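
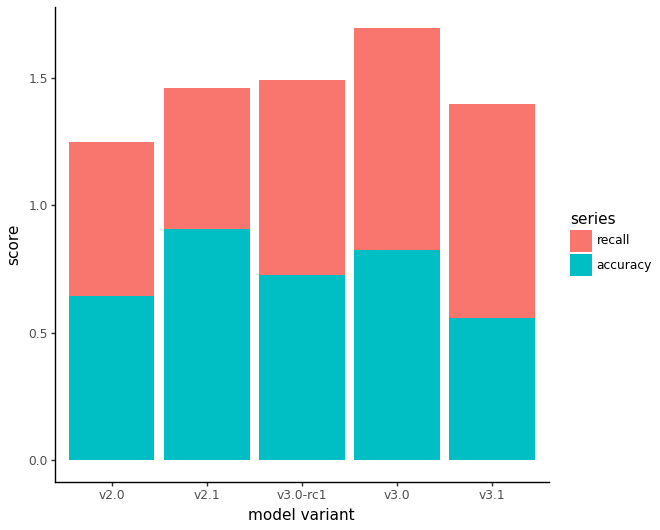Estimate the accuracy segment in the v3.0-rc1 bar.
accuracy top ≈ 0.8, bottom ≈ 0.0; segment ≈ 0.8.

≈ 0.8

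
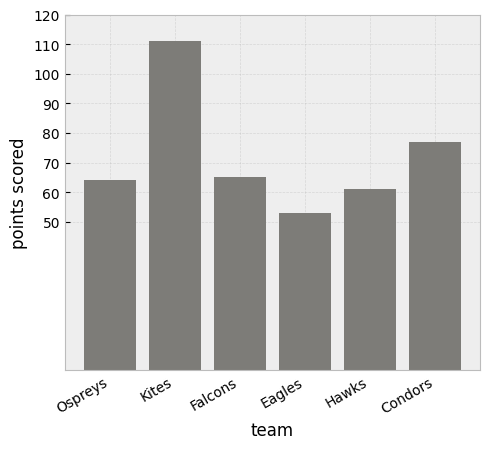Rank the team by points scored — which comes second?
Condors

Top 3: Kites ≈ 110, Condors ≈ 80, Falcons ≈ 60.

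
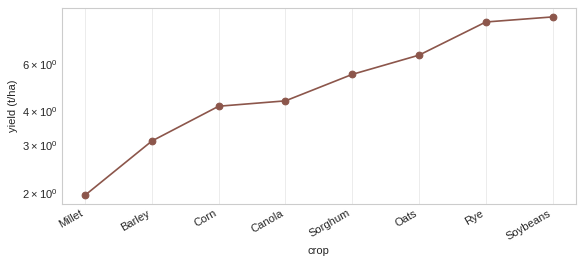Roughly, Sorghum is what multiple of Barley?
Sorghum ≈ 5, Barley ≈ 3; 5/3 ≈ 1.67.

≈ 1.67×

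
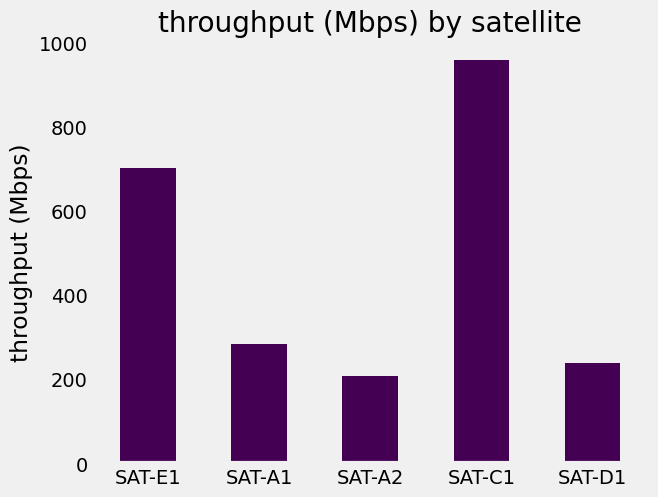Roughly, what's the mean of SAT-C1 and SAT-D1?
(1000 + 200) / 2 ≈ 600.

≈ 600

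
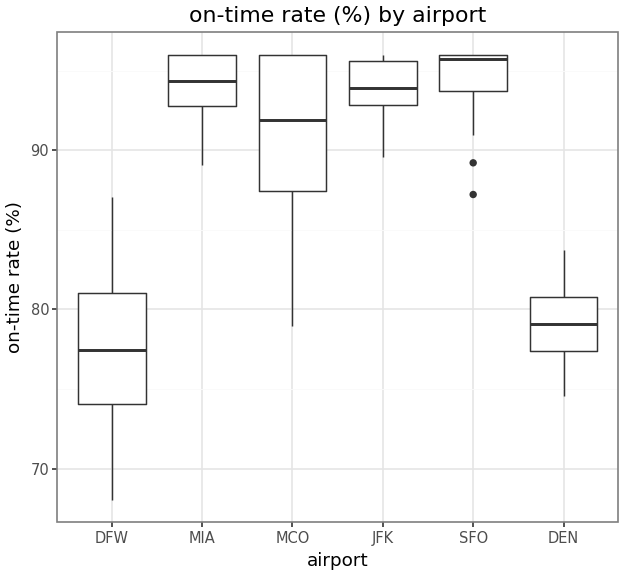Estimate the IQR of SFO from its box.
Q3 ≈ 96, Q1 ≈ 94; IQR ≈ 2.

≈ 2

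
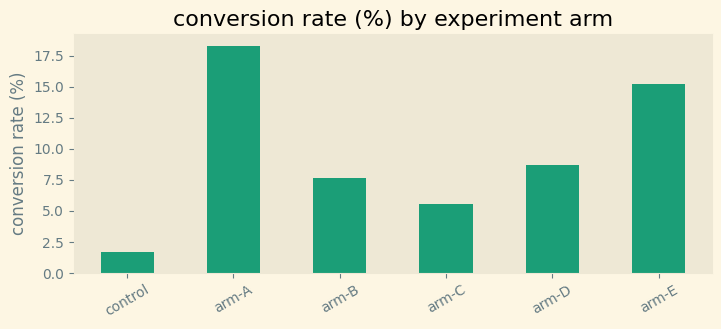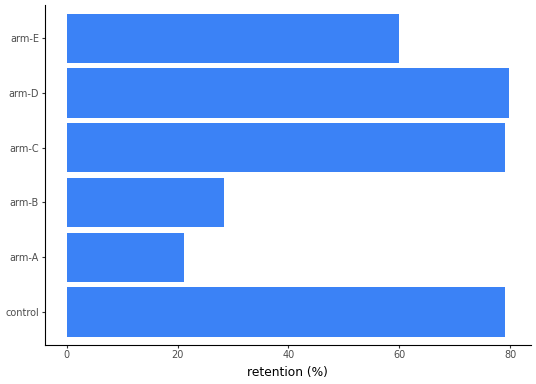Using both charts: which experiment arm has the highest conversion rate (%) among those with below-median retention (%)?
Chart 2 median retention (%) ≈ 70; below-median experiment arms: arm-A, arm-B, arm-E. Among those, arm-A has the highest conversion rate (%) (≈ 18).

arm-A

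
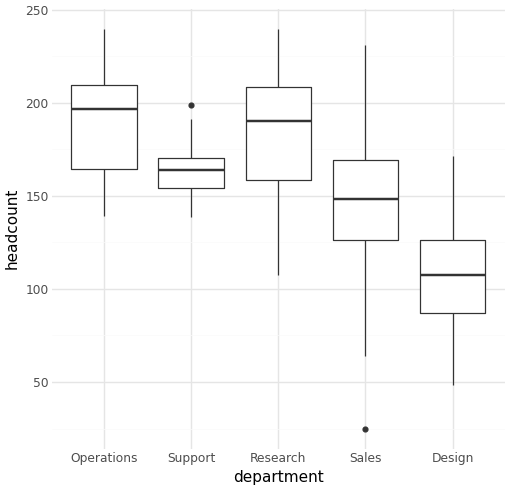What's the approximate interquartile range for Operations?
≈ 50

Q3 ≈ 210, Q1 ≈ 160; IQR ≈ 50.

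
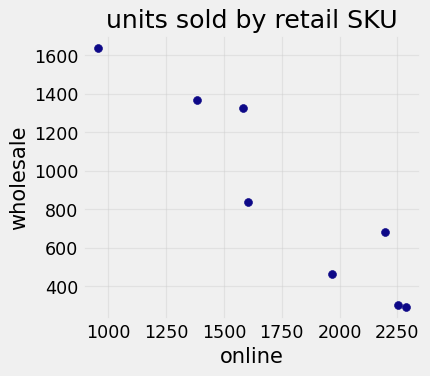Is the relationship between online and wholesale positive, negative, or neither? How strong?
negative, strong

Points are negatively correlated; strong (|r| ≈ 0.9).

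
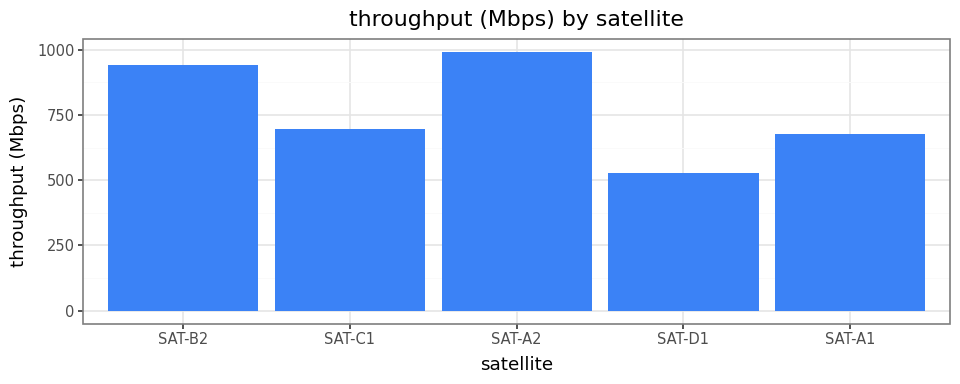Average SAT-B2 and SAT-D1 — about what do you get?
(900 + 500) / 2 ≈ 700.

≈ 700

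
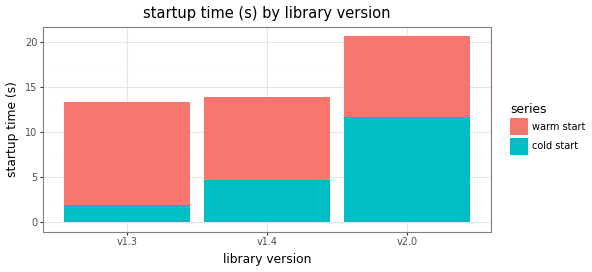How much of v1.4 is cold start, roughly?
cold start top ≈ 4, bottom ≈ 0; segment ≈ 4.

≈ 4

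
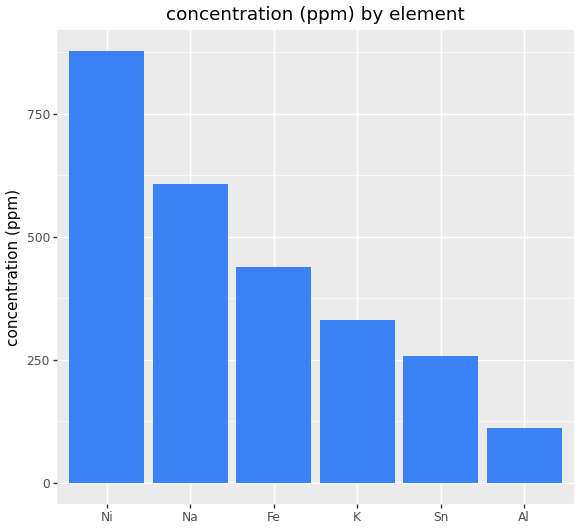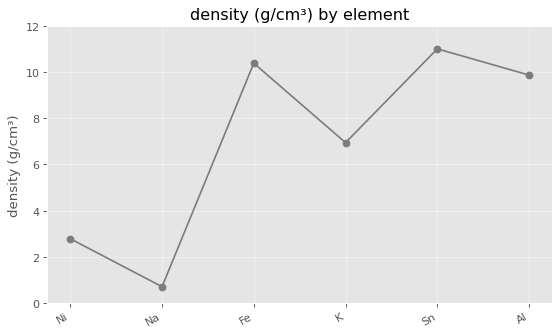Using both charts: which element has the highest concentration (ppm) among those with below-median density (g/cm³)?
Ni

Chart 2 median density (g/cm³) ≈ 8; below-median elements: Ni, Na, K. Among those, Ni has the highest concentration (ppm) (≈ 900).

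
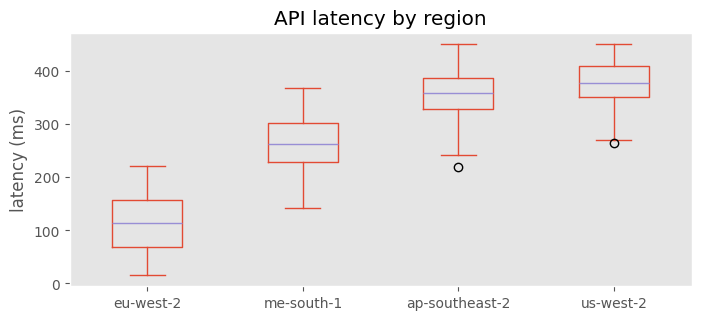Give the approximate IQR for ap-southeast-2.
≈ 50

Q3 ≈ 375, Q1 ≈ 325; IQR ≈ 50.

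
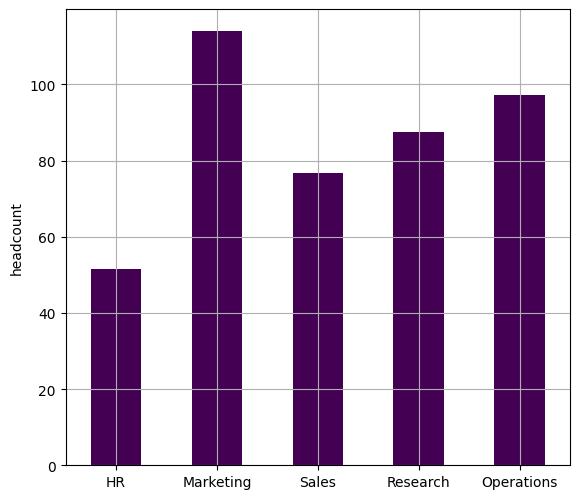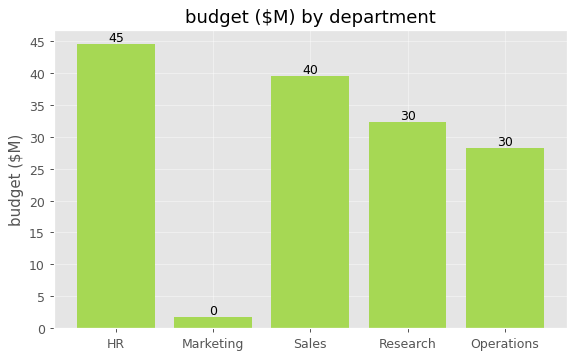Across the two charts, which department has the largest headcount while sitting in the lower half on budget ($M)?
Chart 2 median budget ($M) ≈ 30; below-median departments: Marketing, Operations. Among those, Marketing has the highest headcount (≈ 120).

Marketing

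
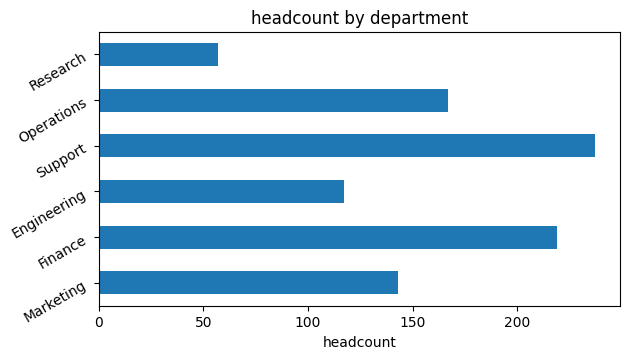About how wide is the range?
Max Support ≈ 240, min Research ≈ 60; range ≈ 180.

≈ 180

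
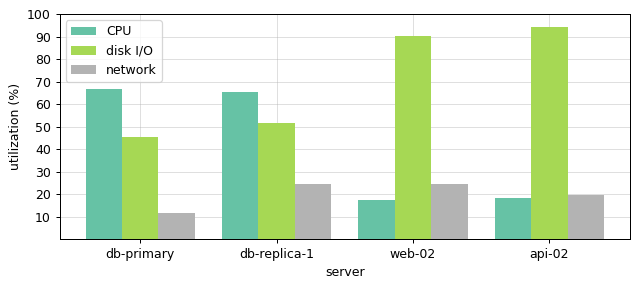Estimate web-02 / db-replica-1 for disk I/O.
≈ 1.8×

web-02 ≈ 90, db-replica-1 ≈ 50; 90/50 ≈ 1.8.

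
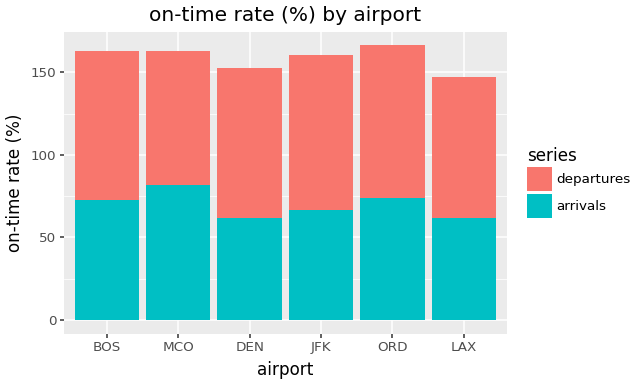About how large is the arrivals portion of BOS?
arrivals top ≈ 80, bottom ≈ 0; segment ≈ 80.

≈ 80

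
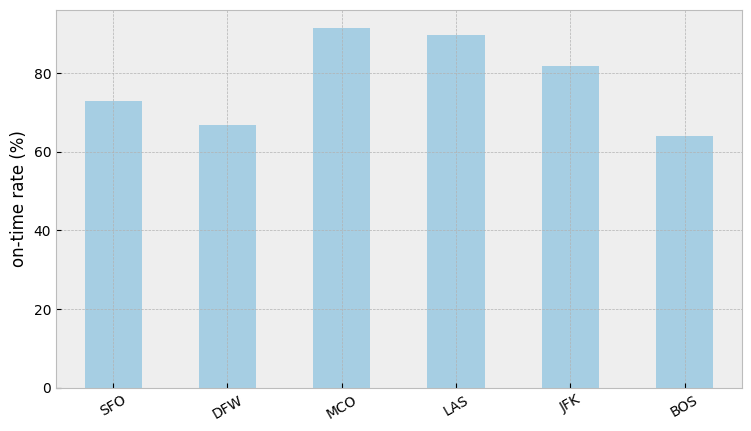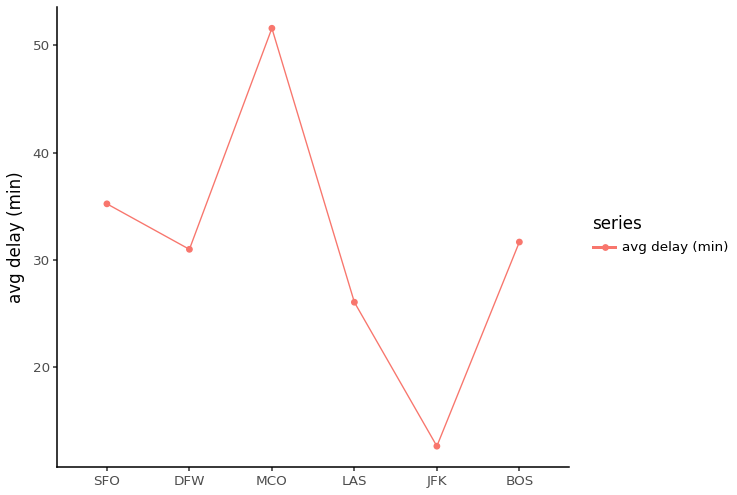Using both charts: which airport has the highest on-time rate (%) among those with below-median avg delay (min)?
Chart 2 median avg delay (min) ≈ 30; below-median airports: DFW, LAS, JFK. Among those, LAS has the highest on-time rate (%) (≈ 90).

LAS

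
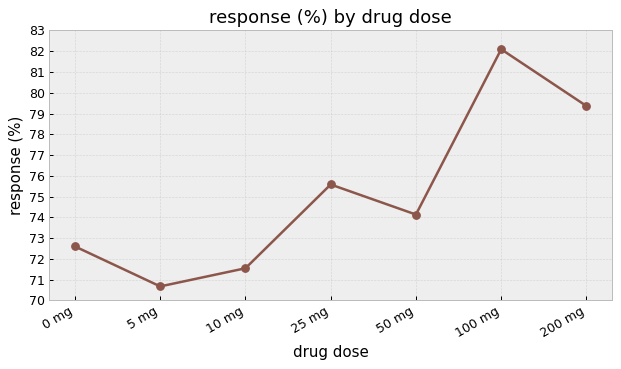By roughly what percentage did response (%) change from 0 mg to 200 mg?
≈ +8.2%

0 mg ≈ 73, 200 mg ≈ 79; (79 − 73) / 73 ≈ +8.2%.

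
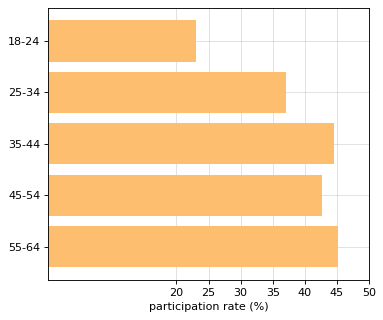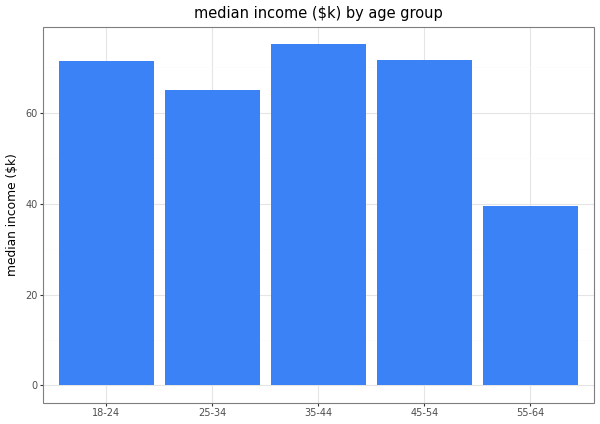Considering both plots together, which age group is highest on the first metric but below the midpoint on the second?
55-64

Chart 2 median median income ($k) ≈ 70; below-median age groups: 25-34, 55-64. Among those, 55-64 has the highest participation rate (%) (≈ 45).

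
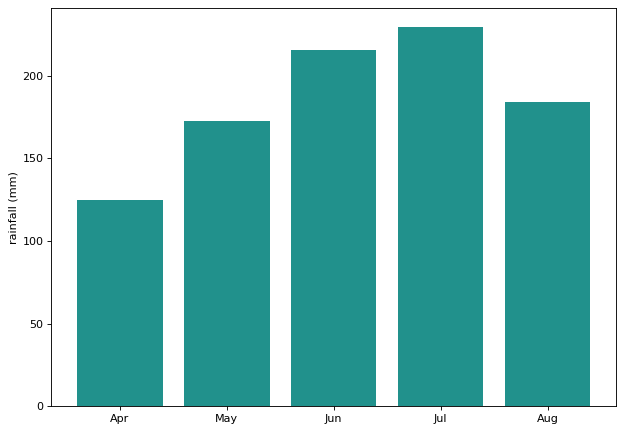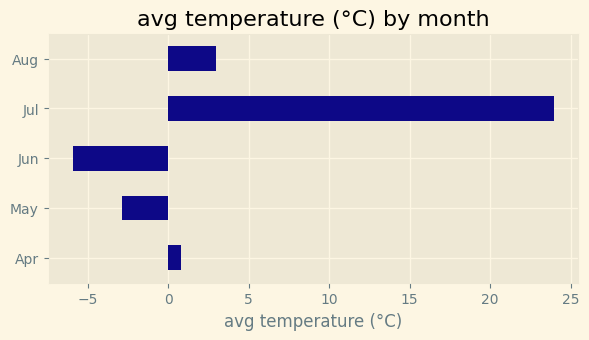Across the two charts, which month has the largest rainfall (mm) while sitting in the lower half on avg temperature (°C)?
Jun

Chart 2 median avg temperature (°C) ≈ 0; below-median months: May, Jun. Among those, Jun has the highest rainfall (mm) (≈ 225).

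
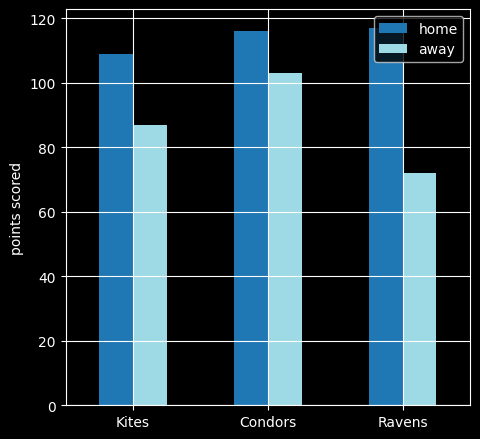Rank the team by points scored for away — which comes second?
Kites

Top 3 for away: Condors ≈ 100, Kites ≈ 90, Ravens ≈ 70.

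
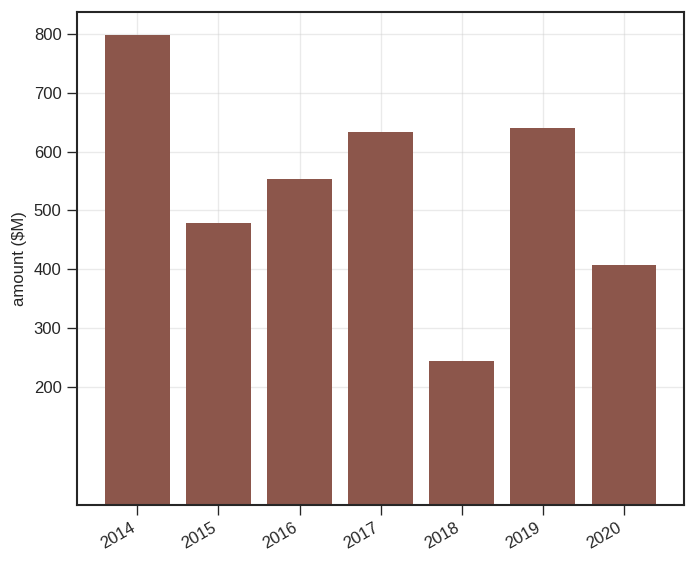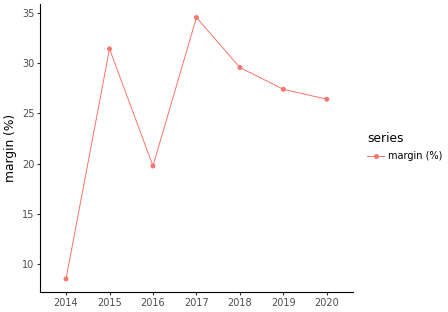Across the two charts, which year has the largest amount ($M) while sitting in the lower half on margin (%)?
2014

Chart 2 median margin (%) ≈ 25; below-median years: 2014, 2016, 2020. Among those, 2014 has the highest amount ($M) (≈ 800).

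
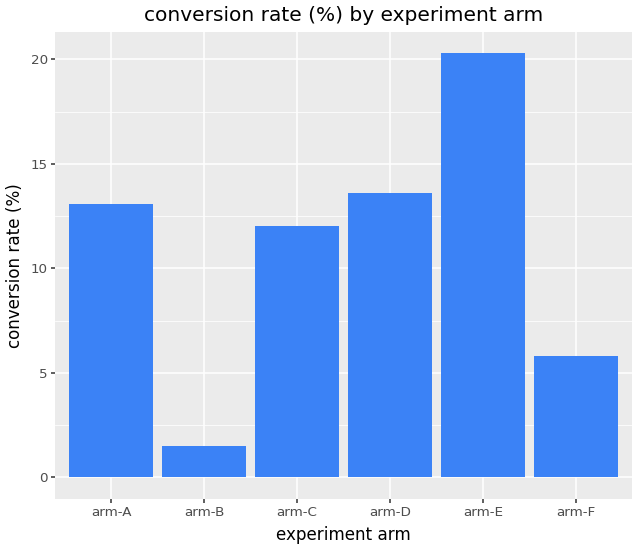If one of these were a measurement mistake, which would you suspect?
arm-B ≈ 2; the rest sit between ≈ 6 and ≈ 20.

arm-B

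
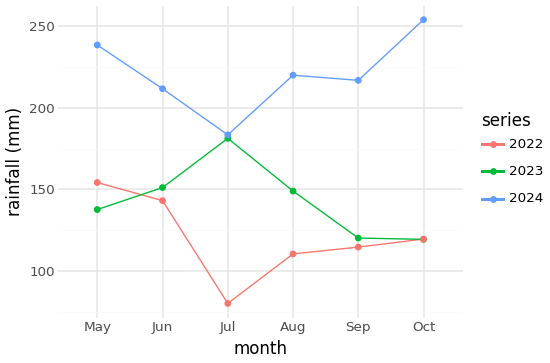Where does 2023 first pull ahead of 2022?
May: 2023 ≈ 140 vs 2022 ≈ 160 (not yet); Jun: 2023 ≈ 160 vs 2022 ≈ 140 (first crossover).

Jun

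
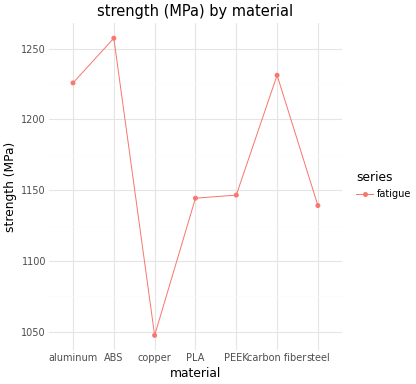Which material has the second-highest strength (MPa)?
Top 3: ABS ≈ 1260, carbon fiber ≈ 1240, aluminum ≈ 1220.

carbon fiber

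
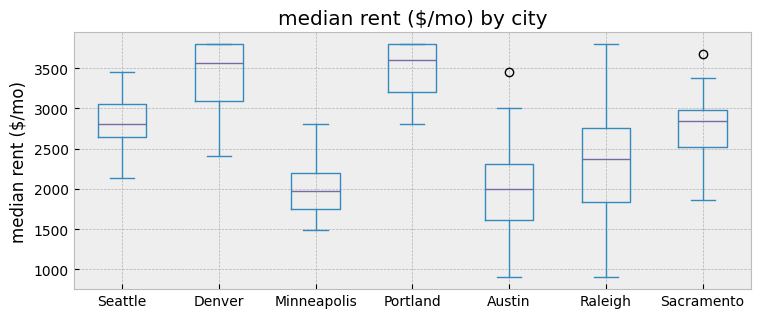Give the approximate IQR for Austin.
≈ 800

Q3 ≈ 2400, Q1 ≈ 1600; IQR ≈ 800.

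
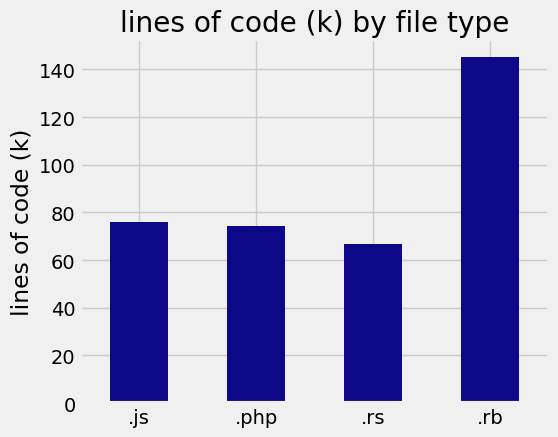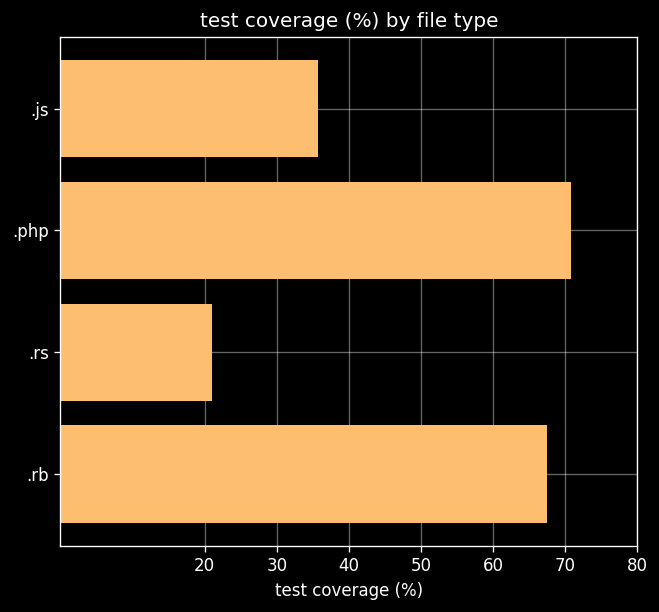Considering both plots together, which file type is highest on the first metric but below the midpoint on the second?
Chart 2 median test coverage (%) ≈ 50; below-median file types: .js, .rs. Among those, .js has the highest lines of code (k) (≈ 80).

.js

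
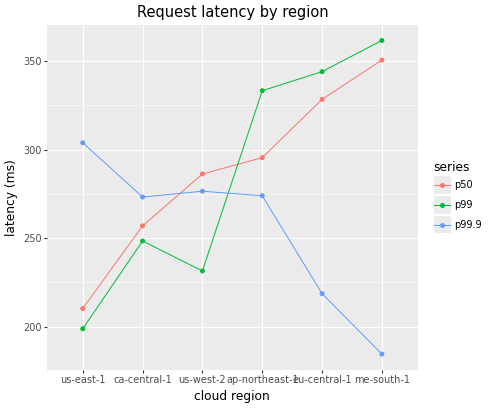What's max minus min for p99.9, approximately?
≈ 120

Max us-east-1 ≈ 300, min me-south-1 ≈ 180; range ≈ 120.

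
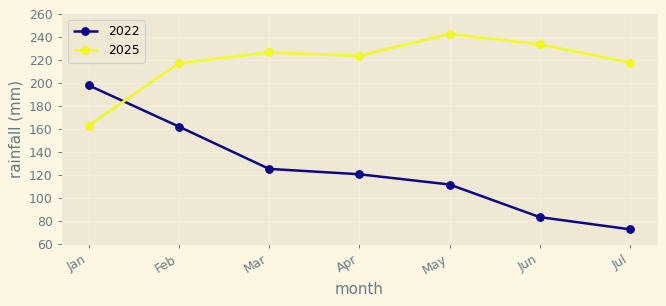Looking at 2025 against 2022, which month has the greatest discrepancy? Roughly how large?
Jun, ≈ 160 mm

Jun: 2025 ≈ 240, 2022 ≈ 80 → gap ≈ 160. Next-largest (Jul) is only ≈ 140.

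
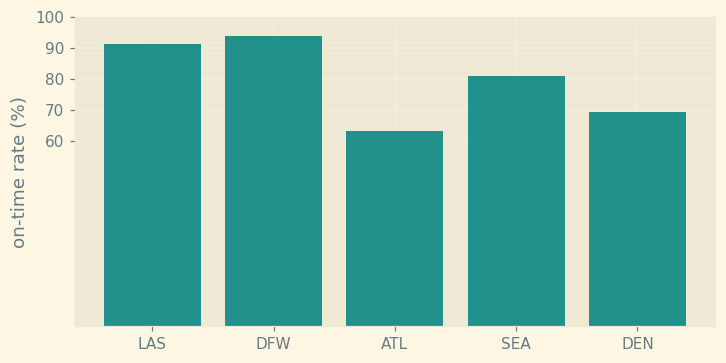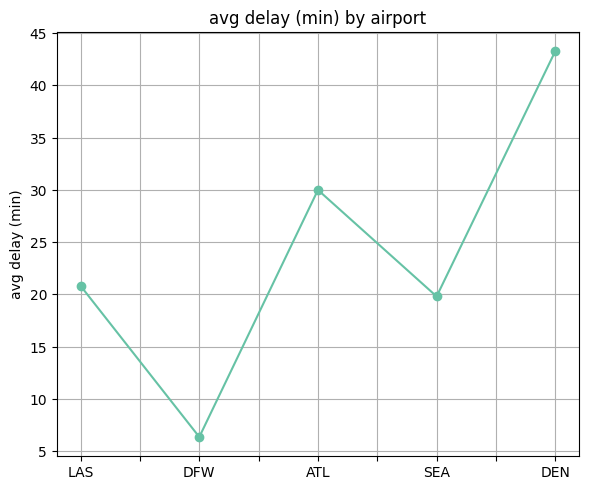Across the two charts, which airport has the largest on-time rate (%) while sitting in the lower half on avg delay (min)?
Chart 2 median avg delay (min) ≈ 20; below-median airports: DFW, SEA. Among those, DFW has the highest on-time rate (%) (≈ 90).

DFW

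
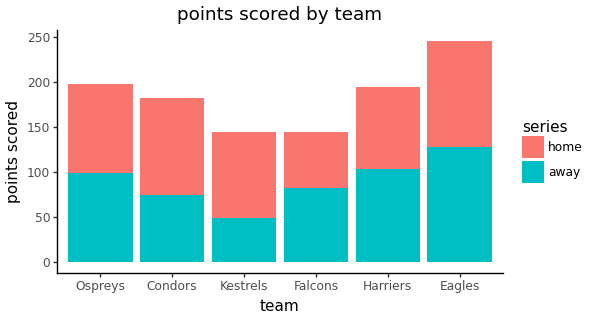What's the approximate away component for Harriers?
≈ 100

away top ≈ 100, bottom ≈ 0; segment ≈ 100.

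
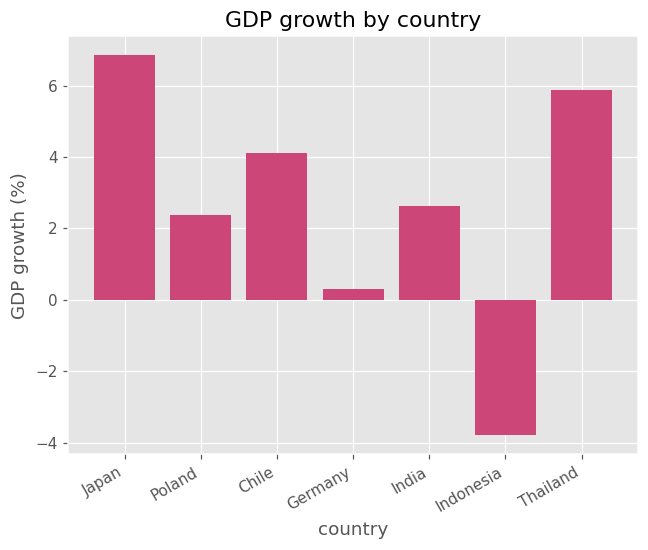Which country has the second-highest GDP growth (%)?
Thailand

Top 3: Japan ≈ 7, Thailand ≈ 6, Chile ≈ 4.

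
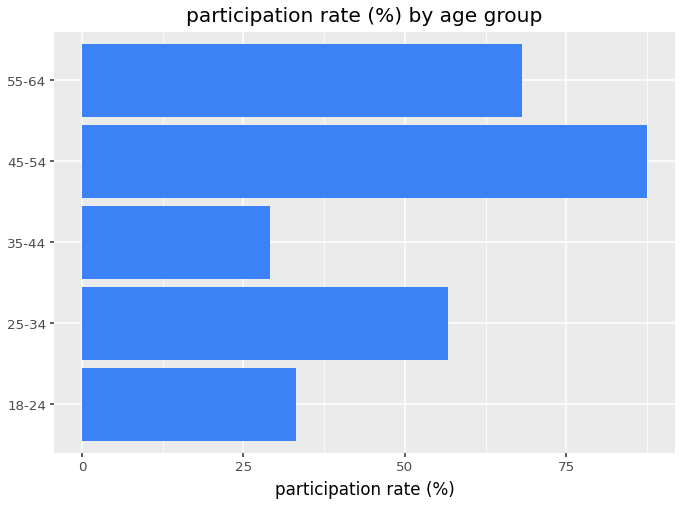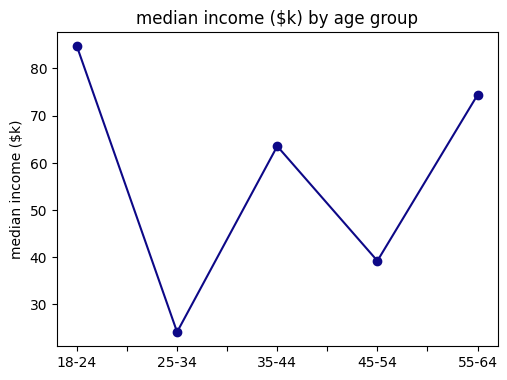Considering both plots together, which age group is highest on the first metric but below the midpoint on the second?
45-54

Chart 2 median median income ($k) ≈ 60; below-median age groups: 25-34, 45-54. Among those, 45-54 has the highest participation rate (%) (≈ 90).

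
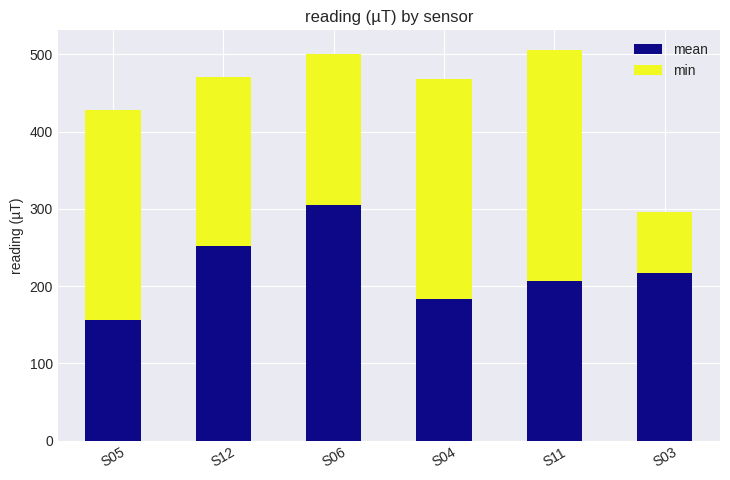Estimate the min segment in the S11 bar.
min top ≈ 500, bottom ≈ 200; segment ≈ 300.

≈ 300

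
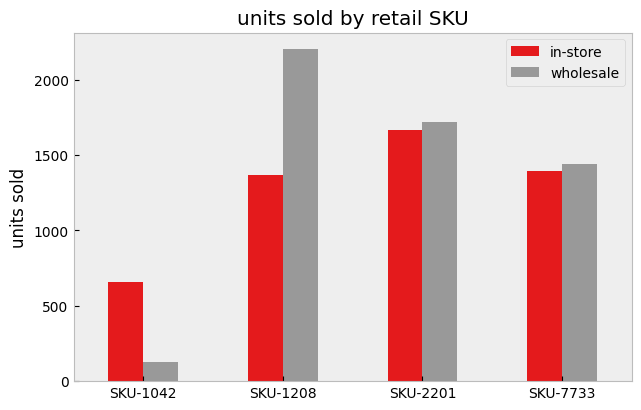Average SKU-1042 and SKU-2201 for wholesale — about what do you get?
≈ 1000

(200 + 1800) / 2 ≈ 1000.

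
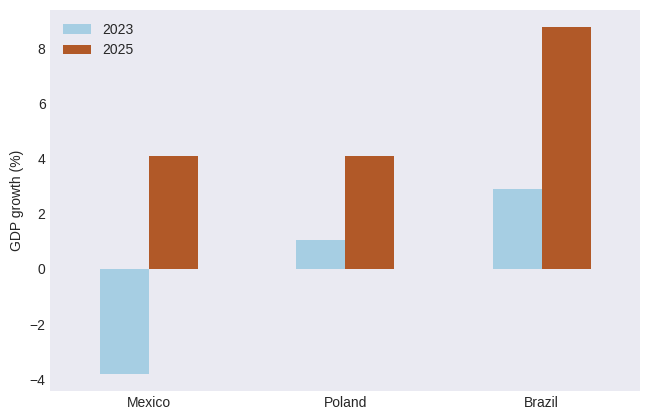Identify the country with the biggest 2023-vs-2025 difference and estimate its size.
Mexico: 2023 ≈ -4, 2025 ≈ 4 → gap ≈ 8. Next-largest (Brazil) is only ≈ 6.

Mexico, ≈ 8 %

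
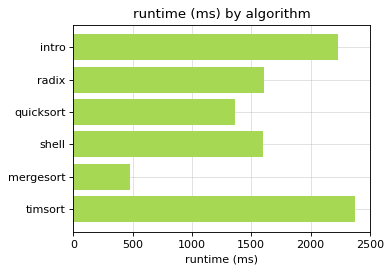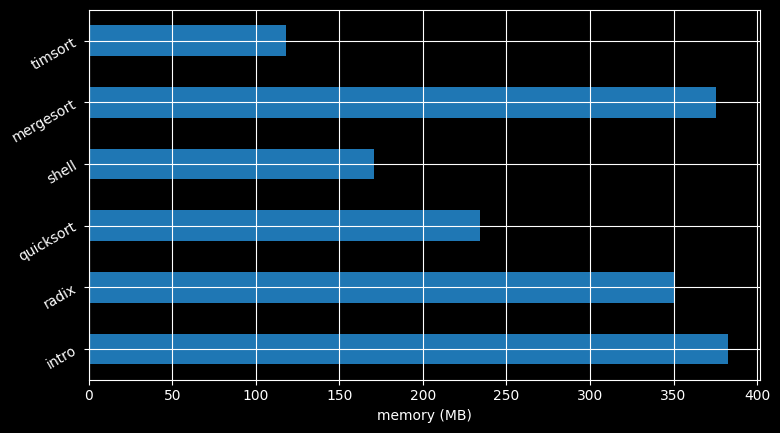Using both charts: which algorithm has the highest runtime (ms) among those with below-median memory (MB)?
Chart 2 median memory (MB) ≈ 300; below-median algorithms: quicksort, shell, timsort. Among those, timsort has the highest runtime (ms) (≈ 2500).

timsort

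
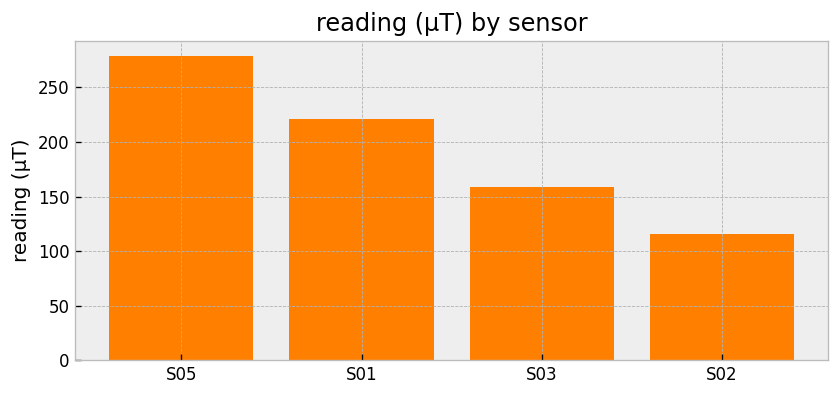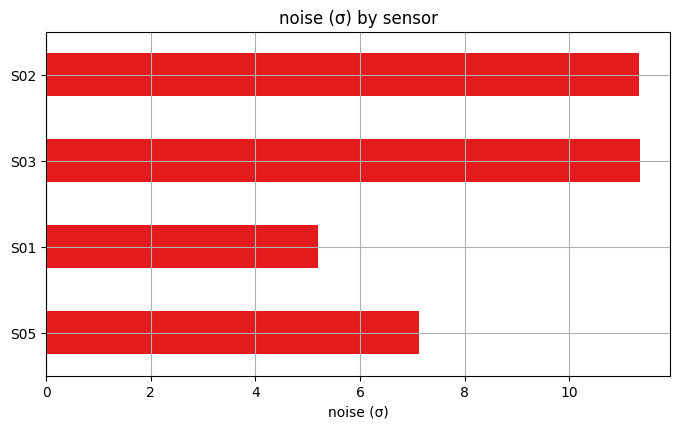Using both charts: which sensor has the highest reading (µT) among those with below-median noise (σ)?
Chart 2 median noise (σ) ≈ 10; below-median sensors: S05, S01. Among those, S05 has the highest reading (µT) (≈ 300).

S05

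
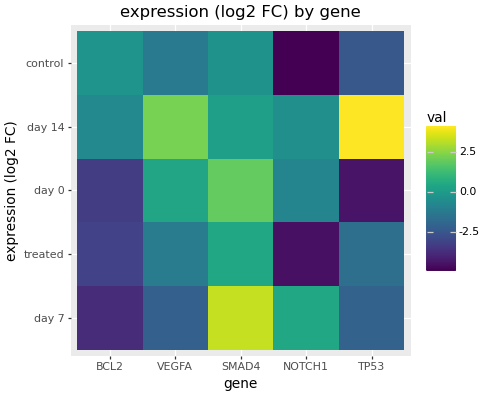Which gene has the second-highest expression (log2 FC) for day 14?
VEGFA

Top 3 for day 14: TP53 ≈ 4, VEGFA ≈ 2, SMAD4 ≈ 0.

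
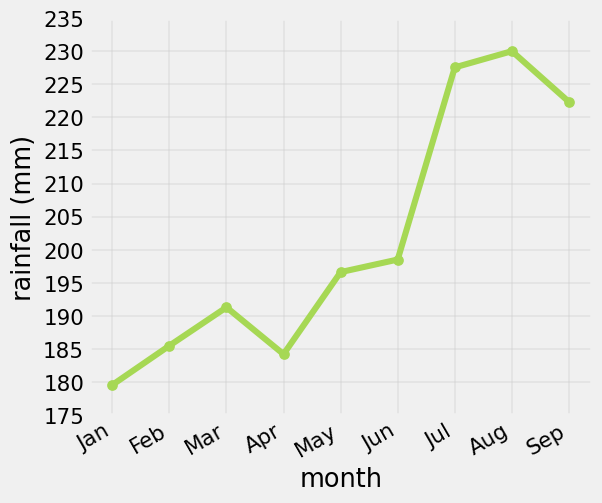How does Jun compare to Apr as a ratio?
≈ 1.08×

Jun ≈ 200, Apr ≈ 185; 200/185 ≈ 1.08.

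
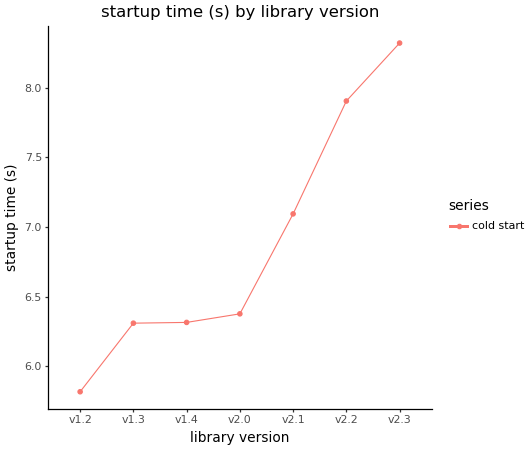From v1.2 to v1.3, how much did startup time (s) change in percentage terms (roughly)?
v1.2 ≈ 6.0, v1.3 ≈ 6.5; (6.5 − 6.0) / 6.0 ≈ +8.3%.

≈ +8.3%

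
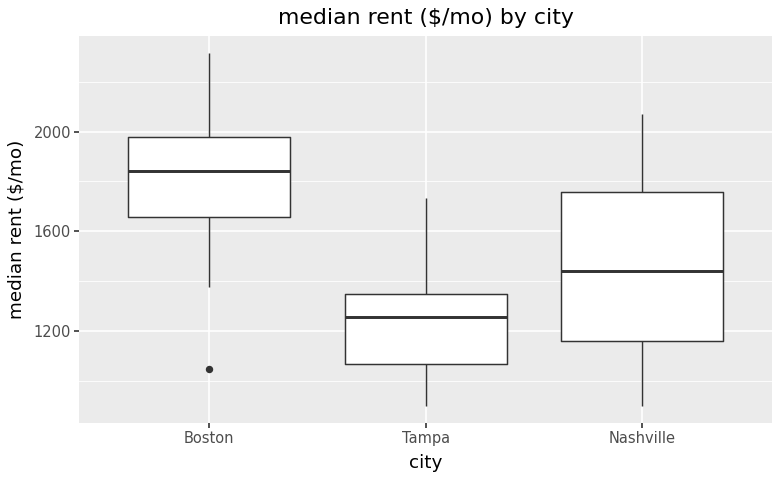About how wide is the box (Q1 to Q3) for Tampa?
≈ 300

Q3 ≈ 1350, Q1 ≈ 1050; IQR ≈ 300.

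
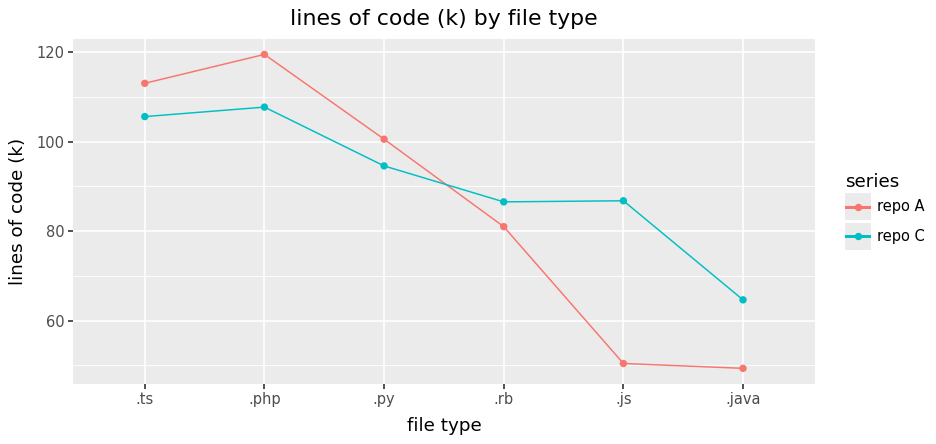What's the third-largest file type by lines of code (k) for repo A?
.py

Top 4 for repo A: .php ≈ 120, .ts ≈ 110, .py ≈ 100, .rb ≈ 80.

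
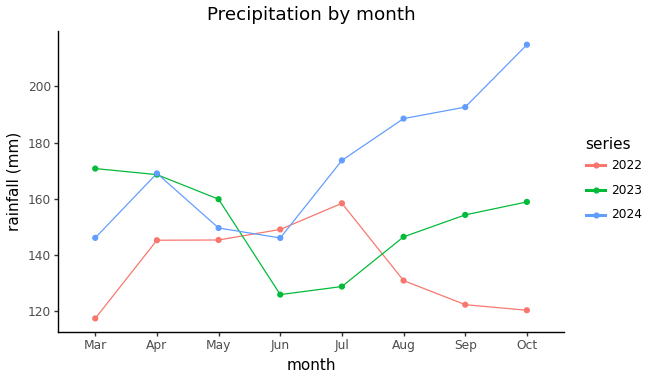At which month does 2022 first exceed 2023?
Jun

May: 2022 ≈ 150 vs 2023 ≈ 160 (not yet); Jun: 2022 ≈ 150 vs 2023 ≈ 130 (first crossover).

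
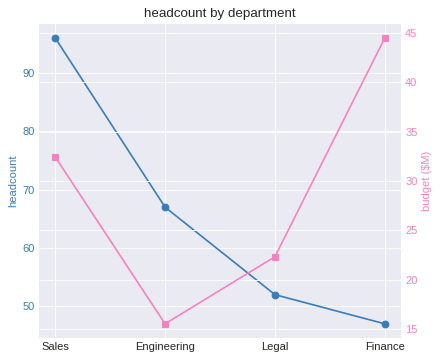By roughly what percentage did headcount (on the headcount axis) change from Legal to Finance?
≈ -10%

Legal ≈ 50, Finance ≈ 45; (45 − 50) / 50 ≈ -10%.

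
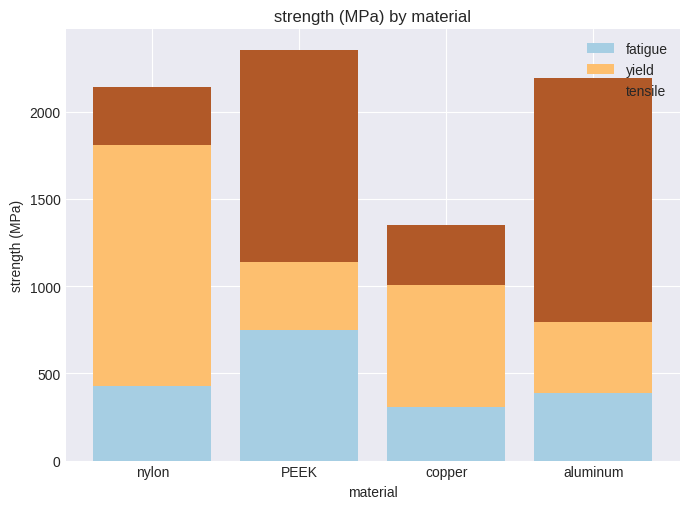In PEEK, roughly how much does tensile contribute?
≈ 1200

tensile top ≈ 2400, bottom ≈ 1200; segment ≈ 1200.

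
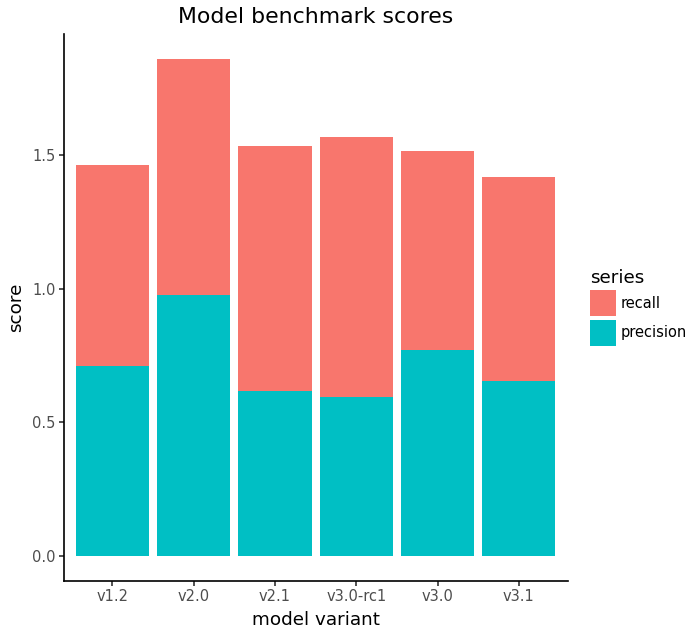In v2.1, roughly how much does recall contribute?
≈ 1.0

recall top ≈ 1.6, bottom ≈ 0.6; segment ≈ 1.0.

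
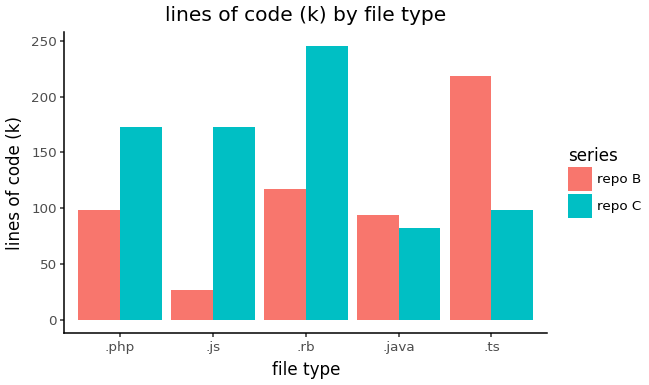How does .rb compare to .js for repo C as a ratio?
.rb ≈ 250, .js ≈ 175; 250/175 ≈ 1.43.

≈ 1.43×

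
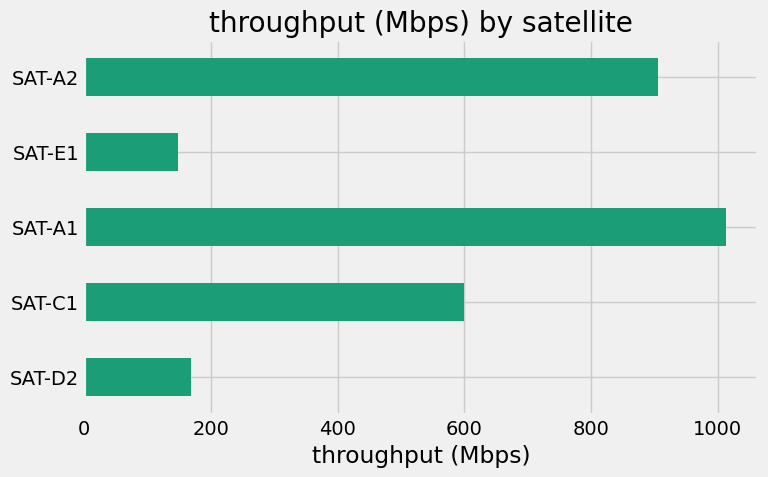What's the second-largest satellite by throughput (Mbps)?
SAT-A2

Top 3: SAT-A1 ≈ 1000, SAT-A2 ≈ 900, SAT-C1 ≈ 600.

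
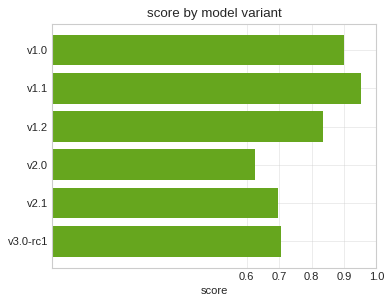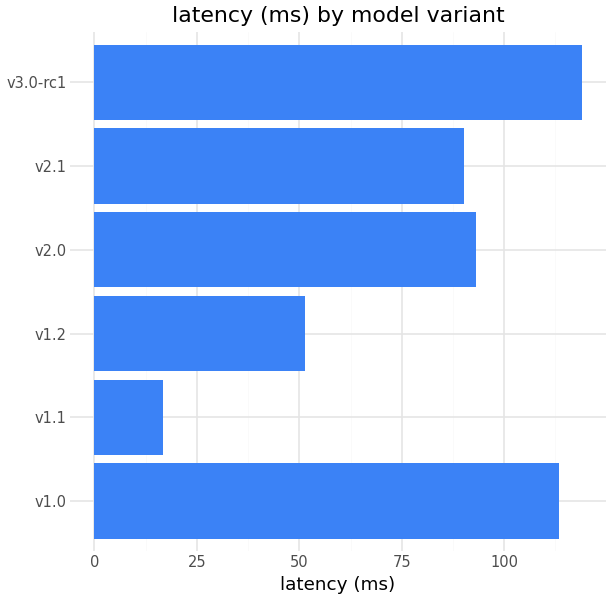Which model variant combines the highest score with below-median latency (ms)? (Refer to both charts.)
v1.1

Chart 2 median latency (ms) ≈ 100; below-median model variants: v1.1, v1.2, v2.1. Among those, v1.1 has the highest score (≈ 1).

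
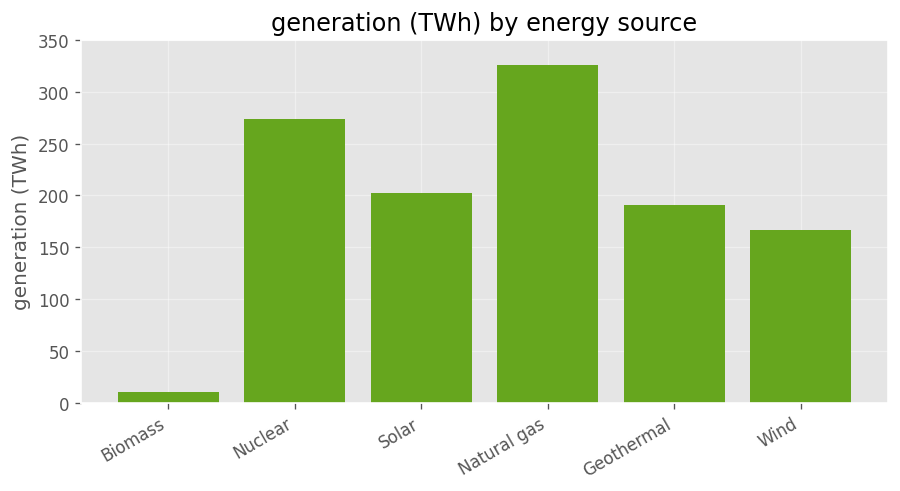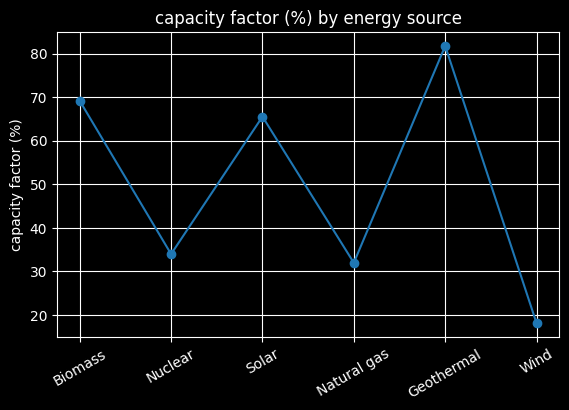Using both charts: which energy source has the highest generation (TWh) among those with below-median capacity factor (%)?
Natural gas

Chart 2 median capacity factor (%) ≈ 50; below-median energy sources: Nuclear, Natural gas, Wind. Among those, Natural gas has the highest generation (TWh) (≈ 350).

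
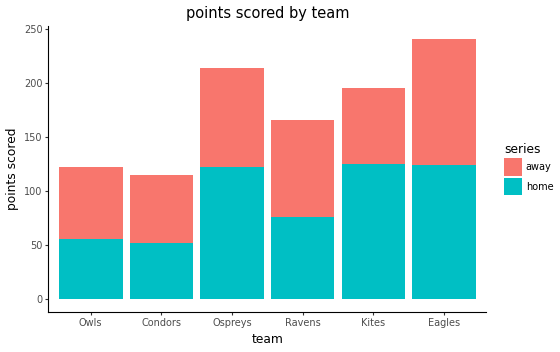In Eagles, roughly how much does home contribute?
home top ≈ 125, bottom ≈ 0; segment ≈ 125.

≈ 125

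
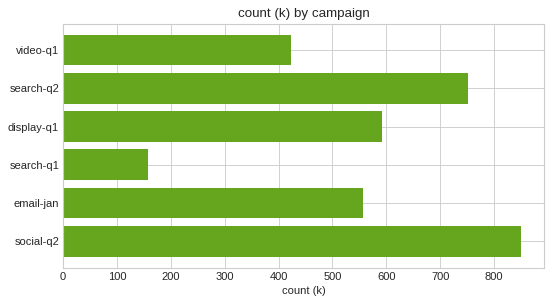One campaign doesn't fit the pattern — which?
search-q1

search-q1 ≈ 200; the rest sit between ≈ 400 and ≈ 800.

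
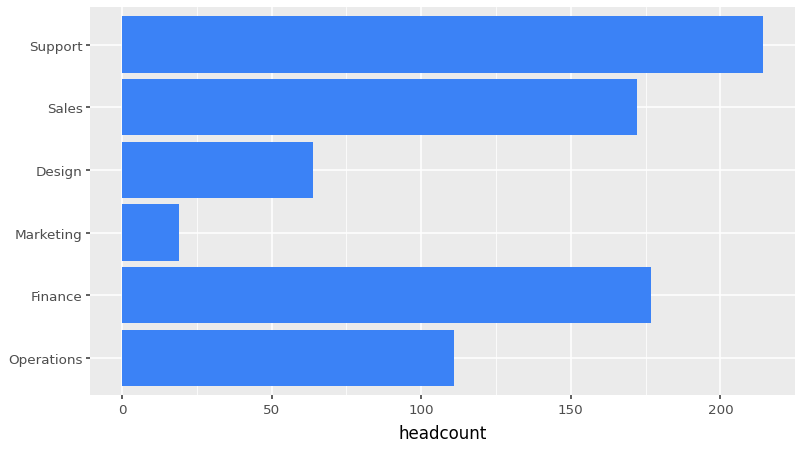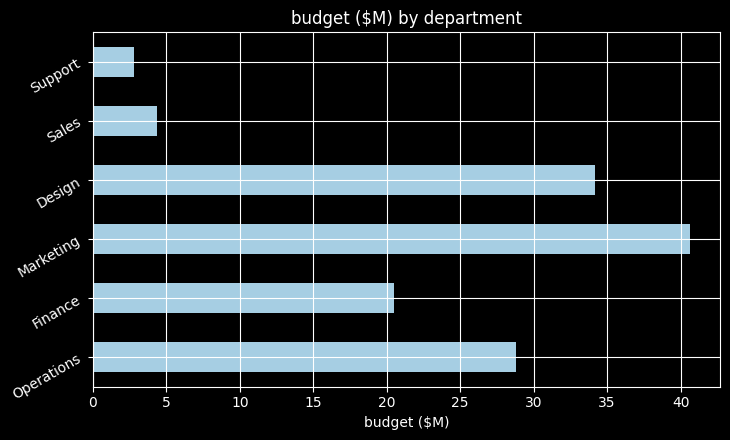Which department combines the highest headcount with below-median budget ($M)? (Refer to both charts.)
Support

Chart 2 median budget ($M) ≈ 25; below-median departments: Finance, Sales, Support. Among those, Support has the highest headcount (≈ 220).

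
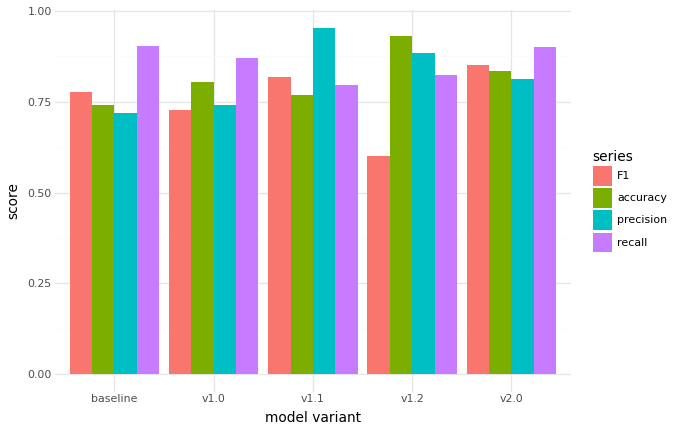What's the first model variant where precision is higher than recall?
v1.0: precision ≈ 0.7 vs recall ≈ 0.9 (not yet); v1.1: precision ≈ 1.0 vs recall ≈ 0.8 (first crossover).

v1.1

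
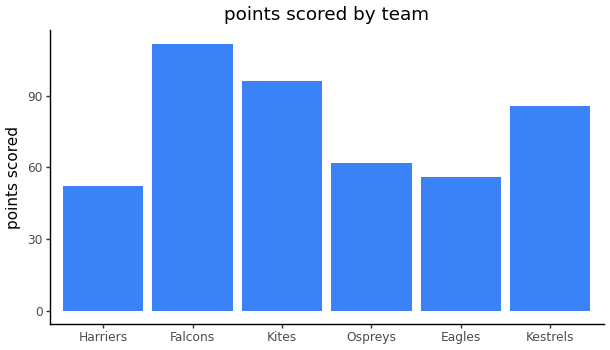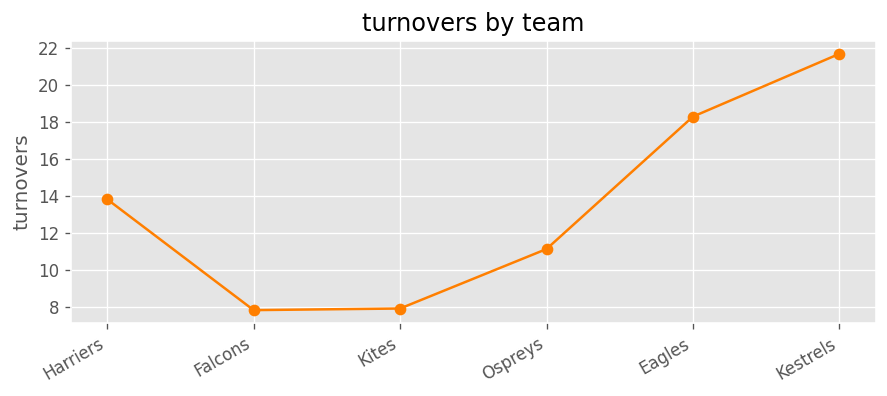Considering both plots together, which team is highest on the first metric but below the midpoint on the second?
Chart 2 median turnovers ≈ 12; below-median teams: Falcons, Kites, Ospreys. Among those, Falcons has the highest points scored (≈ 120).

Falcons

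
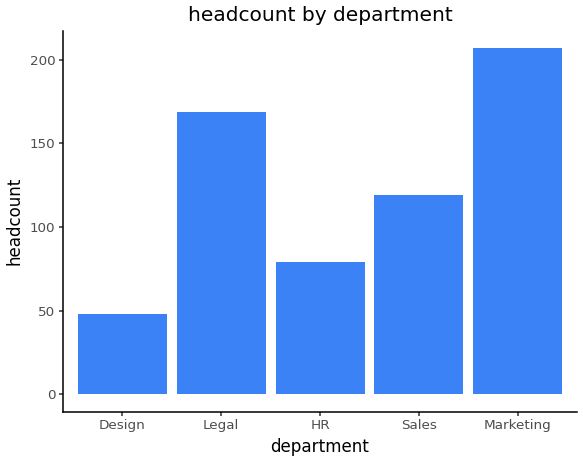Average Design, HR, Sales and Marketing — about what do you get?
≈ 110

(40 + 80 + 120 + 200) / 4 ≈ 110.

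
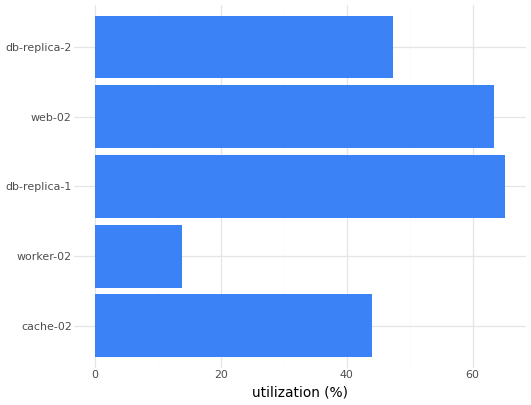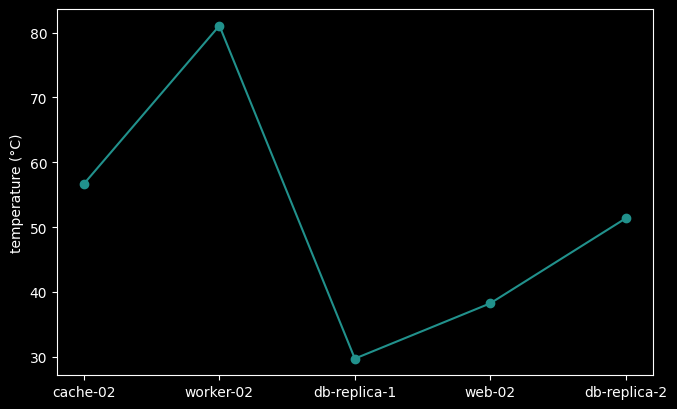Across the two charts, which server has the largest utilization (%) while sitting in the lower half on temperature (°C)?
db-replica-1

Chart 2 median temperature (°C) ≈ 50; below-median servers: db-replica-1, web-02. Among those, db-replica-1 has the highest utilization (%) (≈ 70).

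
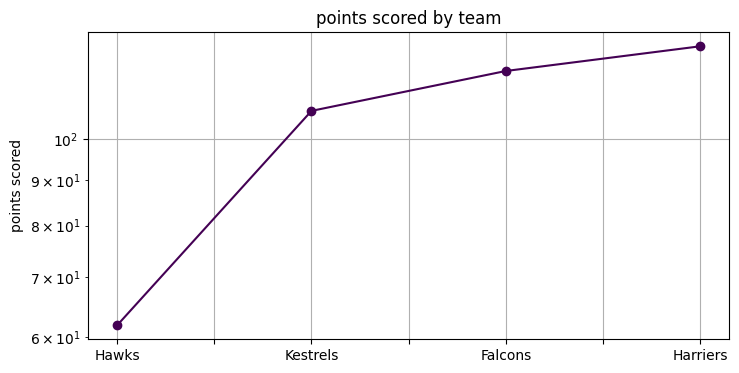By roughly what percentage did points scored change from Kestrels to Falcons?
Kestrels ≈ 110, Falcons ≈ 120; (120 − 110) / 110 ≈ +9.1%.

≈ +9.1%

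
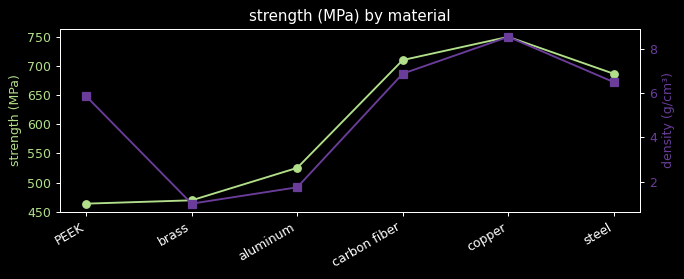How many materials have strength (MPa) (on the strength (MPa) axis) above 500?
Above 500: aluminum, carbon fiber, copper, steel.

4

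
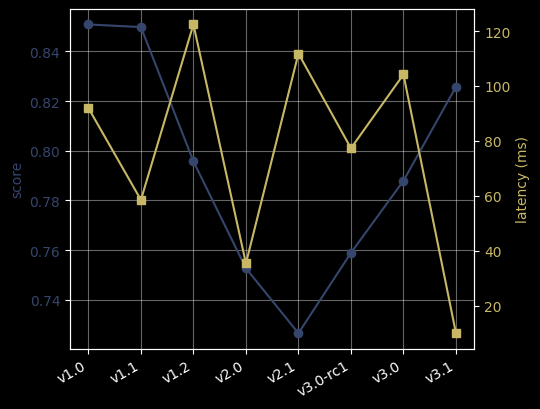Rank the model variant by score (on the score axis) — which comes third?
v3.1

Top 4 (on the score axis): v1.0 ≈ 0.86, v1.1 ≈ 0.84, v3.1 ≈ 0.82, v1.2 ≈ 0.80.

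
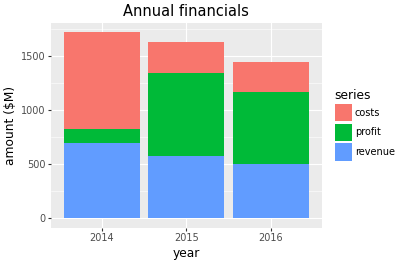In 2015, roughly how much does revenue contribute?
revenue top ≈ 600, bottom ≈ 0; segment ≈ 600.

≈ 600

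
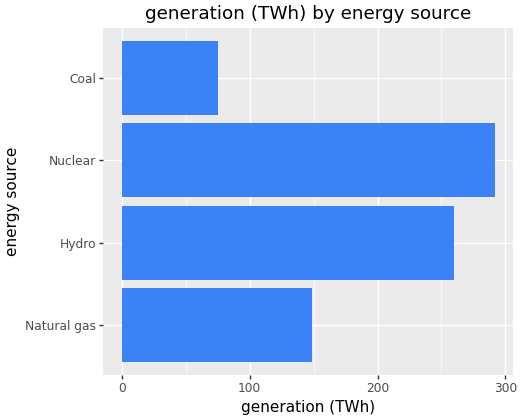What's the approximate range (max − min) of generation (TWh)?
≈ 225

Max Nuclear ≈ 300, min Coal ≈ 75; range ≈ 225.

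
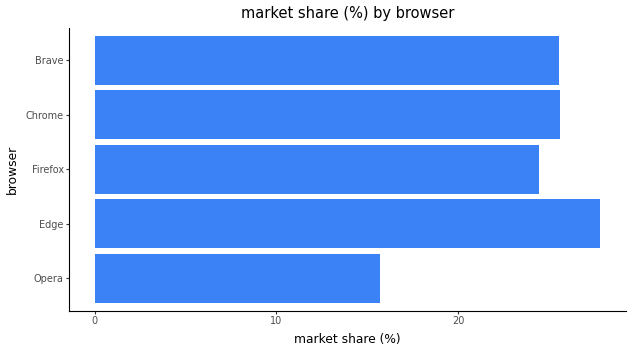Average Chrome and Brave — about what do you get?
(25 + 25) / 2 ≈ 25.

≈ 25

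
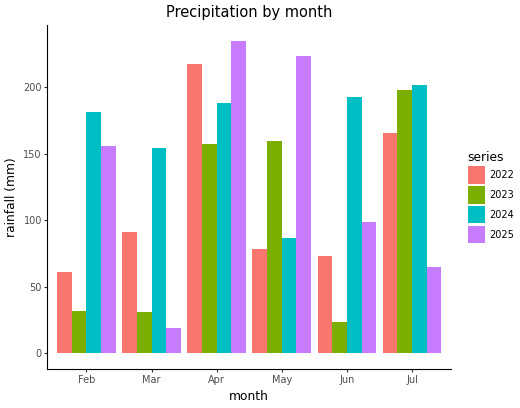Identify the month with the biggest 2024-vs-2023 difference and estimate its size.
Jun: 2024 ≈ 200, 2023 ≈ 20 → gap ≈ 180. Next-largest (Feb) is only ≈ 140.

Jun, ≈ 180 mm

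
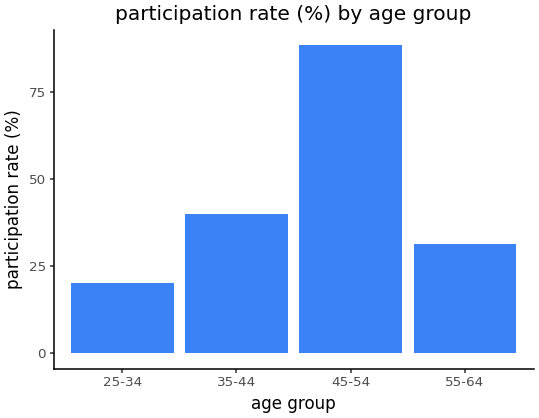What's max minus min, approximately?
Max 45-54 ≈ 90, min 25-34 ≈ 20; range ≈ 70.

≈ 70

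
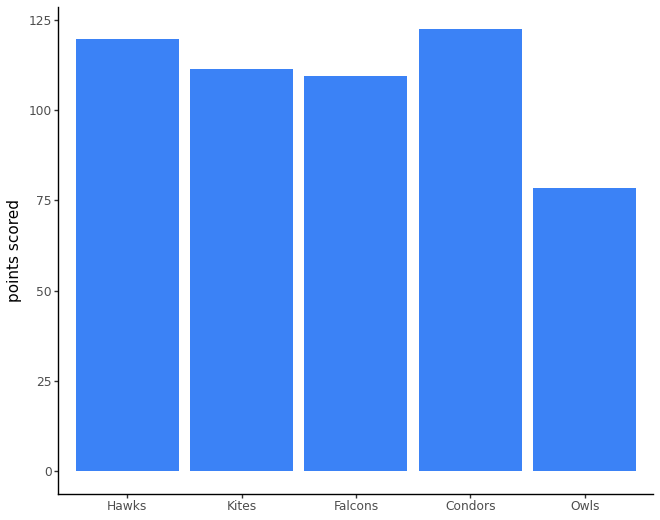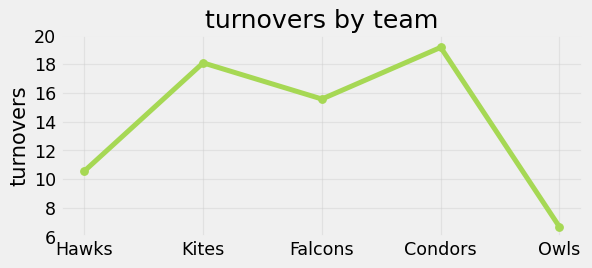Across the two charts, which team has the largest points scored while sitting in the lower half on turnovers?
Chart 2 median turnovers ≈ 16; below-median teams: Hawks, Owls. Among those, Hawks has the highest points scored (≈ 120).

Hawks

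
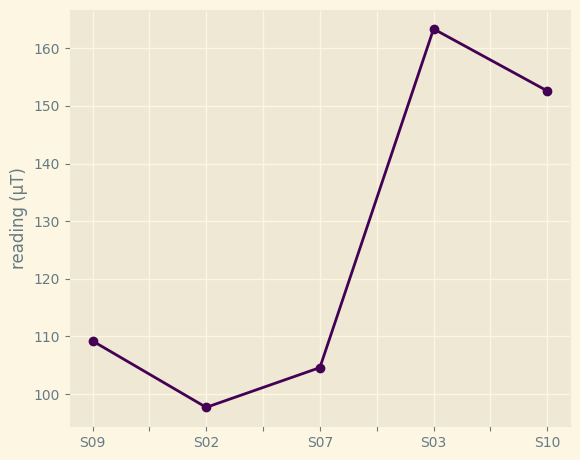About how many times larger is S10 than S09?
≈ 1.36×

S10 ≈ 150, S09 ≈ 110; 150/110 ≈ 1.36.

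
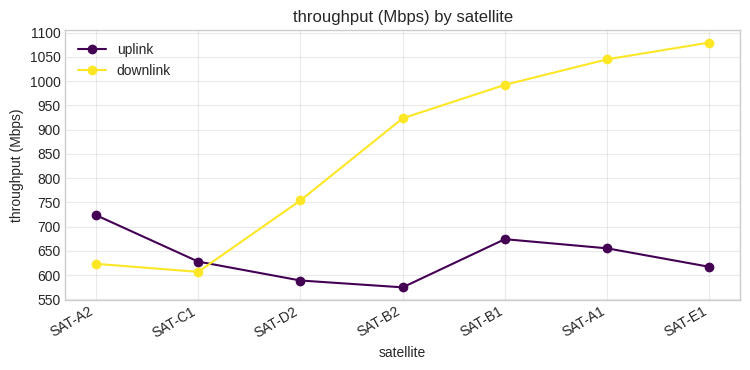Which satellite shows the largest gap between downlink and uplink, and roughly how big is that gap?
SAT-E1, ≈ 500 Mbps

SAT-E1: downlink ≈ 1100, uplink ≈ 600 → gap ≈ 500. Next-largest (SAT-A1) is only ≈ 400.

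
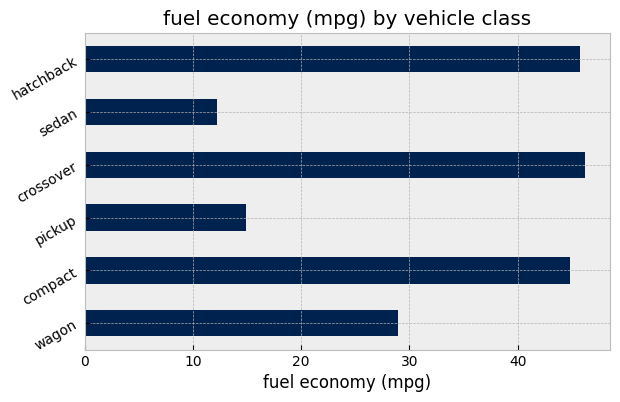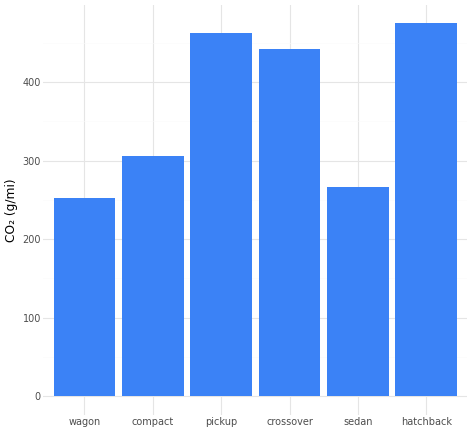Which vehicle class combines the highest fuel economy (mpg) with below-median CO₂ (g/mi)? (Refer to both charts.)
Chart 2 median CO₂ (g/mi) ≈ 350; below-median vehicle classes: wagon, compact, sedan. Among those, compact has the highest fuel economy (mpg) (≈ 45).

compact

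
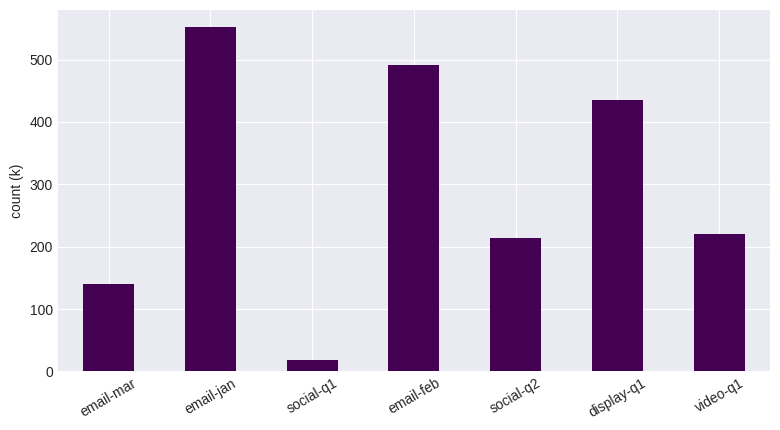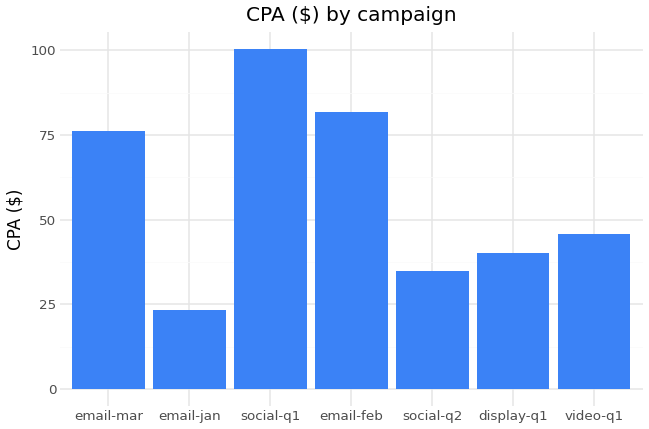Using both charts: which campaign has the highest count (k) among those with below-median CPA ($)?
Chart 2 median CPA ($) ≈ 50; below-median campaigns: email-jan, social-q2, display-q1. Among those, email-jan has the highest count (k) (≈ 600).

email-jan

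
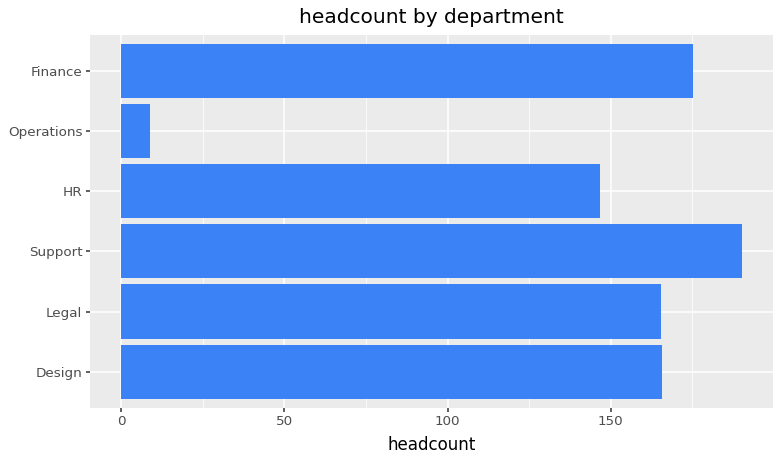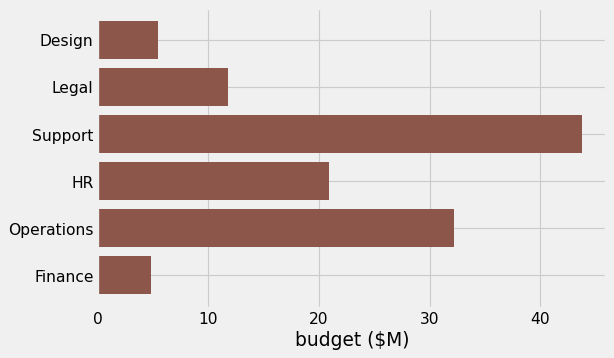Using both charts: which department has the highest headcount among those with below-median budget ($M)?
Finance

Chart 2 median budget ($M) ≈ 15; below-median departments: Design, Legal, Finance. Among those, Finance has the highest headcount (≈ 180).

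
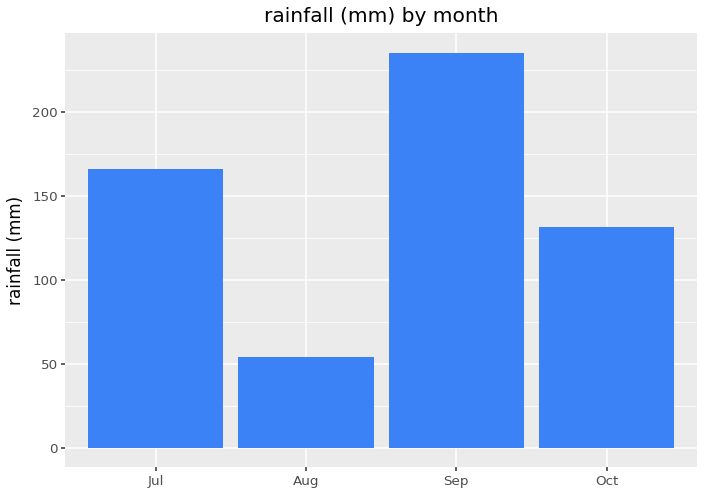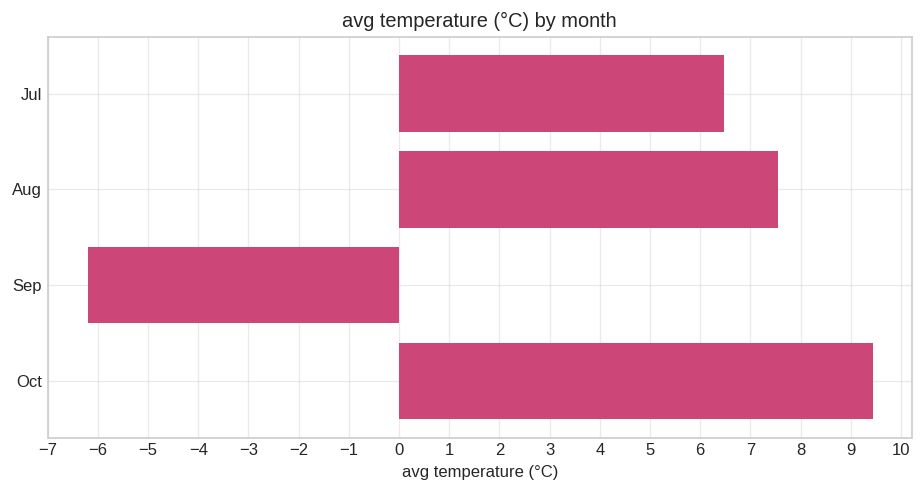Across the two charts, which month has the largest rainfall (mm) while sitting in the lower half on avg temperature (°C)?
Chart 2 median avg temperature (°C) ≈ 7; below-median months: Jul, Sep. Among those, Sep has the highest rainfall (mm) (≈ 225).

Sep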